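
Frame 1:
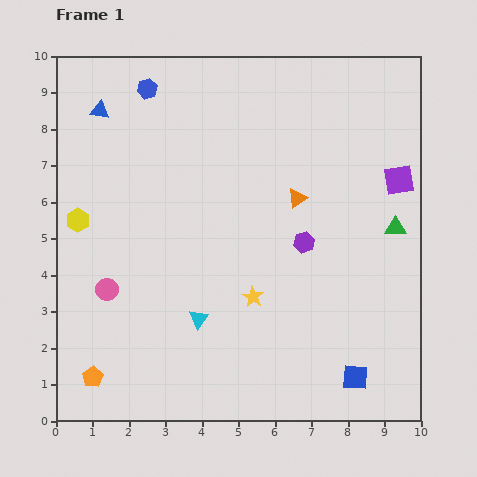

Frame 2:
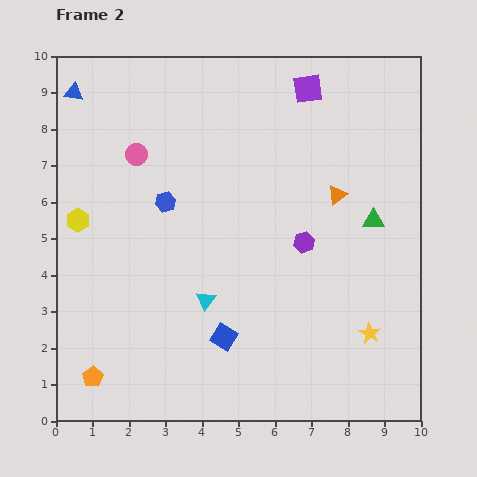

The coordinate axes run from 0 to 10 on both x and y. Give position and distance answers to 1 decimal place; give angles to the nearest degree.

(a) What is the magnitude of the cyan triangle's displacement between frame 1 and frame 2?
0.5

The cyan triangle moved from (3.9, 2.8) to (4.1, 3.3), a distance of √(0.2² + 0.5²) ≈ 0.5.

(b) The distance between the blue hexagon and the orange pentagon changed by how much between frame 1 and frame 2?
-2.8

Distance in frame 1: 8.0. Distance in frame 2: 5.2.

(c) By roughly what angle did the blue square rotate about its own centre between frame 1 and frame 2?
27° clockwise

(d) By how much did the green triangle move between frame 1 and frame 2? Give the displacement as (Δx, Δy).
(-0.6, 0.2)

The green triangle was at (9.3, 5.3) in frame 1 and (8.7, 5.5) in frame 2.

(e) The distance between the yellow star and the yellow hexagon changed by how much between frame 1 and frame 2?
+3.4

Distance in frame 1: 5.2. Distance in frame 2: 8.6.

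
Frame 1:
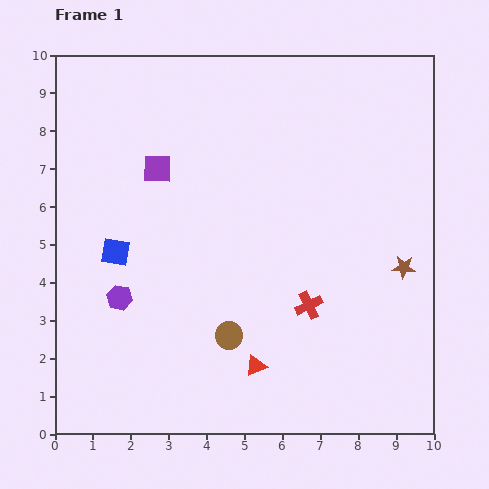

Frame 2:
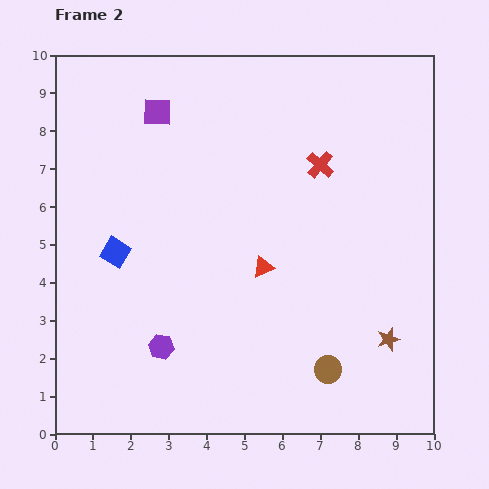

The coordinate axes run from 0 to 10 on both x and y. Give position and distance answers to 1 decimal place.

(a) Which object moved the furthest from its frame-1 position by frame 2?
the red cross

(moved 3.7; next 2.8)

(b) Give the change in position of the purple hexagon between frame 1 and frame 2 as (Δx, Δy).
(1.1, -1.3)

The purple hexagon was at (1.7, 3.6) in frame 1 and (2.8, 2.3) in frame 2.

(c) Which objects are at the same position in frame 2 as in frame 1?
the blue square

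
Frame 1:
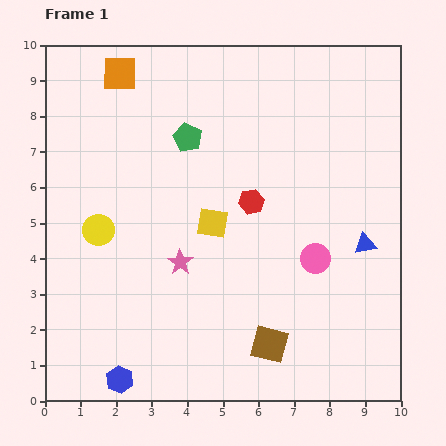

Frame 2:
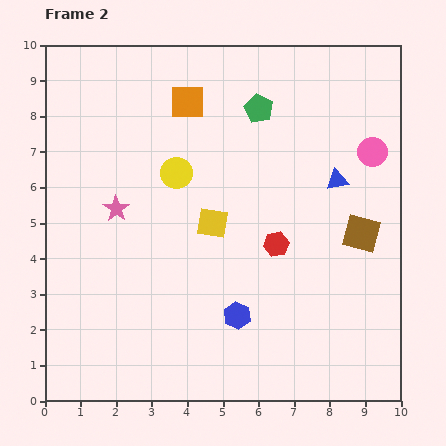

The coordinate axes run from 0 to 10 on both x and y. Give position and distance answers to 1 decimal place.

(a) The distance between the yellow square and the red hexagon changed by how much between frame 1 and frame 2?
+0.6

Distance in frame 1: 1.3. Distance in frame 2: 1.9.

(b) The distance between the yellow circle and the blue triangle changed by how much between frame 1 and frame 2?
-3.0

Distance in frame 1: 7.5. Distance in frame 2: 4.5.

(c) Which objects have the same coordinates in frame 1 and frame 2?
the yellow square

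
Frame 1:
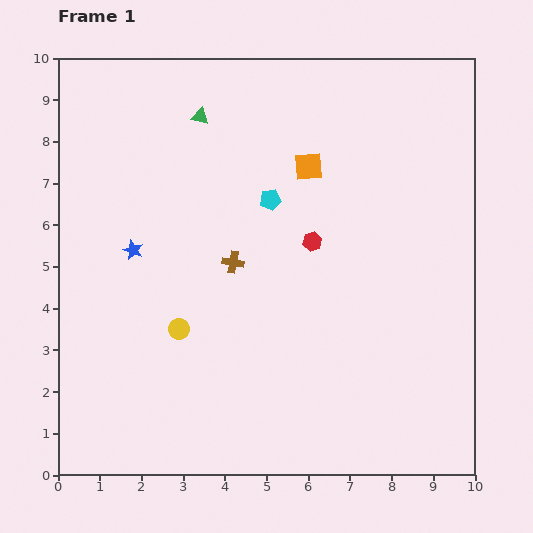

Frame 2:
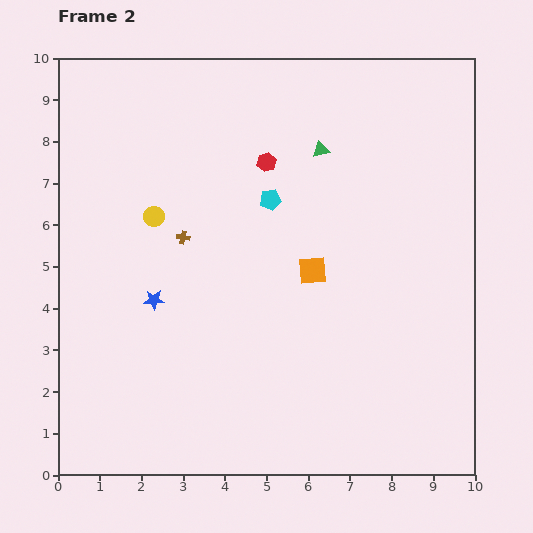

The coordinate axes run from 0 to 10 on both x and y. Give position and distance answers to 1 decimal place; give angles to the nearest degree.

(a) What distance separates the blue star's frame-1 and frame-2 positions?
1.3

The blue star moved from (1.8, 5.4) to (2.3, 4.2), a distance of √(0.5² + 1.2²) ≈ 1.3.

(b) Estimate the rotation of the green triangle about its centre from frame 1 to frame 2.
28° counter-clockwise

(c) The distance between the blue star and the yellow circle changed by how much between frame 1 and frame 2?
-0.2

Distance in frame 1: 2.2. Distance in frame 2: 2.0.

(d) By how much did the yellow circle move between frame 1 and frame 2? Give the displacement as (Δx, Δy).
(-0.6, 2.7)

The yellow circle was at (2.9, 3.5) in frame 1 and (2.3, 6.2) in frame 2.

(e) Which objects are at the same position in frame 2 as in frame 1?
the cyan pentagon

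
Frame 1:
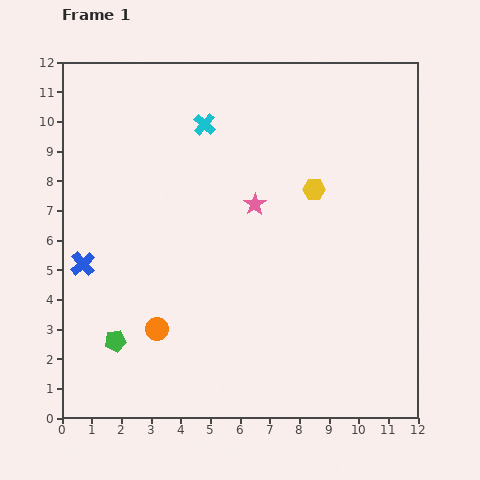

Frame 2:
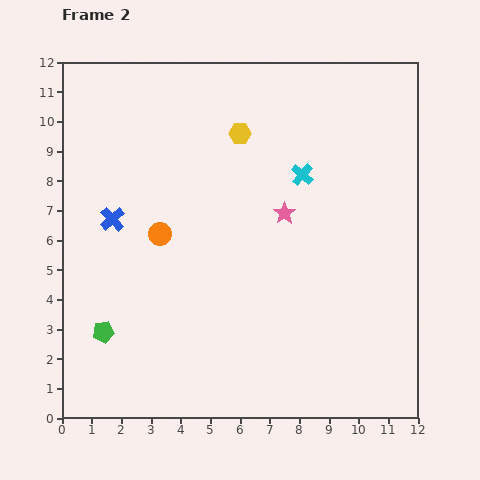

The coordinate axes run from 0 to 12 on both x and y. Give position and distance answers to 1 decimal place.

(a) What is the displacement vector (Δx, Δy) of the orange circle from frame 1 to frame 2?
(0.1, 3.2)

The orange circle was at (3.2, 3.0) in frame 1 and (3.3, 6.2) in frame 2.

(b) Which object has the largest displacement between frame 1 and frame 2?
the cyan cross

(moved 3.7; next 3.2)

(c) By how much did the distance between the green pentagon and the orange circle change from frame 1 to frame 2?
+2.3

Distance in frame 1: 1.5. Distance in frame 2: 3.8.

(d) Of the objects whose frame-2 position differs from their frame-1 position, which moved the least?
the green pentagon

(moved 0.5)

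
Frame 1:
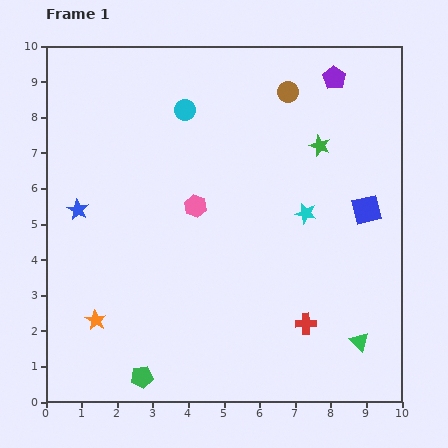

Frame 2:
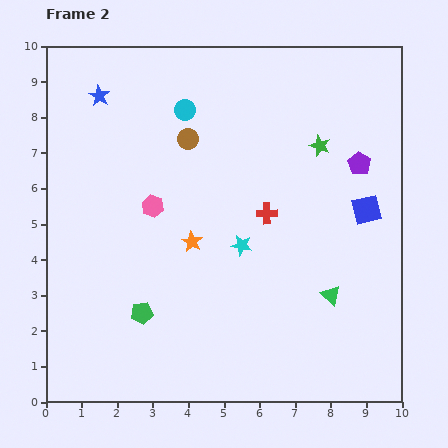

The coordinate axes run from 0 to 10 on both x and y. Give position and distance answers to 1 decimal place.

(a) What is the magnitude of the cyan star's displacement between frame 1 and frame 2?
2.0

The cyan star moved from (7.3, 5.3) to (5.5, 4.4), a distance of √(1.8² + 0.9²) ≈ 2.0.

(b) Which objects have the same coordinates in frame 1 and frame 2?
the green star, the cyan circle, the blue square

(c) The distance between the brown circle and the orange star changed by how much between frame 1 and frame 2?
-5.5

Distance in frame 1: 8.4. Distance in frame 2: 2.9.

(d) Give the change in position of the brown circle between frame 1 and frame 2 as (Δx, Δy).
(-2.8, -1.3)

The brown circle was at (6.8, 8.7) in frame 1 and (4.0, 7.4) in frame 2.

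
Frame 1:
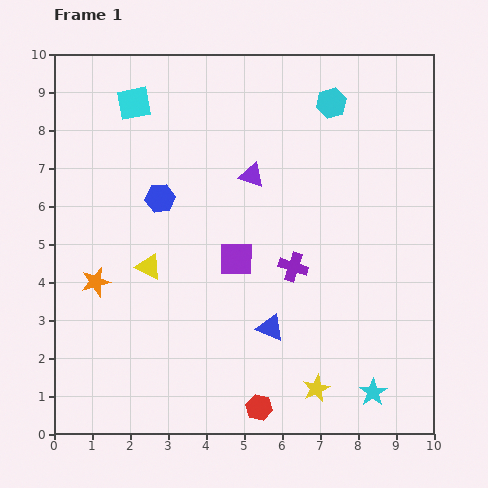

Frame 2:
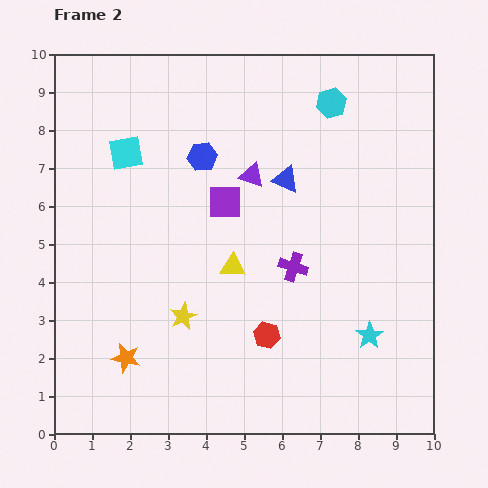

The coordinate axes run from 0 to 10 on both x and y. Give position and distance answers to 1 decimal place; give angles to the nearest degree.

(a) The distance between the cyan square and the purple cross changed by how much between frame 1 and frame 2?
-0.7

Distance in frame 1: 6.0. Distance in frame 2: 5.3.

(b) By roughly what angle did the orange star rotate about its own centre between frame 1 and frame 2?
28° clockwise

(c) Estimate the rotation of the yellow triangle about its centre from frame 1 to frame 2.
24° counter-clockwise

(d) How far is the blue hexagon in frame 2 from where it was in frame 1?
1.6

The blue hexagon moved from (2.8, 6.2) to (3.9, 7.3), a distance of √(1.1² + 1.1²) ≈ 1.6.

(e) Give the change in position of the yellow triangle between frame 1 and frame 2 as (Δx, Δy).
(2.2, 0.0)

The yellow triangle was at (2.5, 4.4) in frame 1 and (4.7, 4.4) in frame 2.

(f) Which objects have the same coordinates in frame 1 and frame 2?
the purple triangle, the cyan hexagon, the purple cross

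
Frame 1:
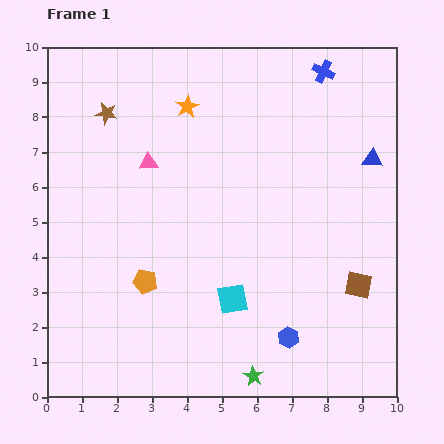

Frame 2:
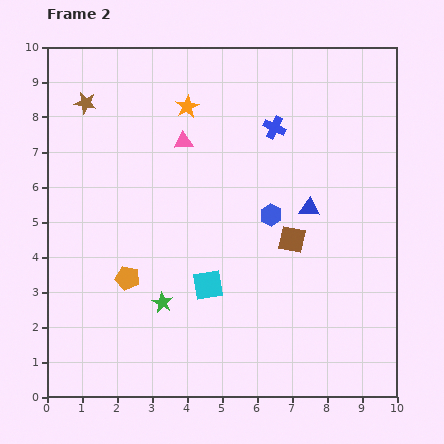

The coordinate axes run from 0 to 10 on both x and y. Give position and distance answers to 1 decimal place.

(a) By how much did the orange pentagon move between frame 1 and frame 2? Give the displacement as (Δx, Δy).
(-0.5, 0.1)

The orange pentagon was at (2.8, 3.3) in frame 1 and (2.3, 3.4) in frame 2.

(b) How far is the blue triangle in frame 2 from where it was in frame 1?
2.3

The blue triangle moved from (9.3, 6.8) to (7.5, 5.4), a distance of √(1.8² + 1.4²) ≈ 2.3.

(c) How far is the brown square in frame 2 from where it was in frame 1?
2.3

The brown square moved from (8.9, 3.2) to (7.0, 4.5), a distance of √(1.9² + 1.3²) ≈ 2.3.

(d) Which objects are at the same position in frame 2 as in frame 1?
the orange star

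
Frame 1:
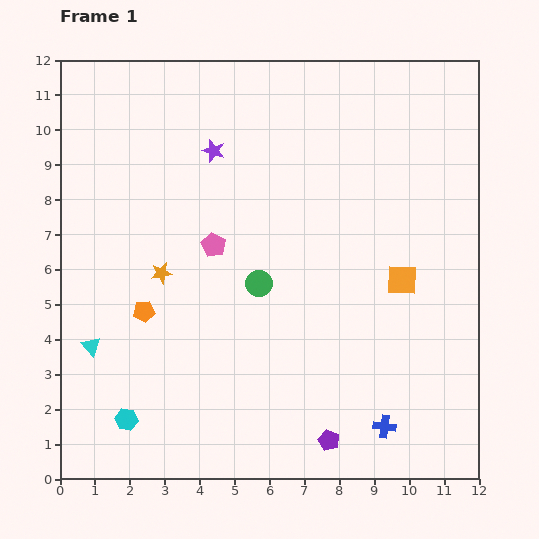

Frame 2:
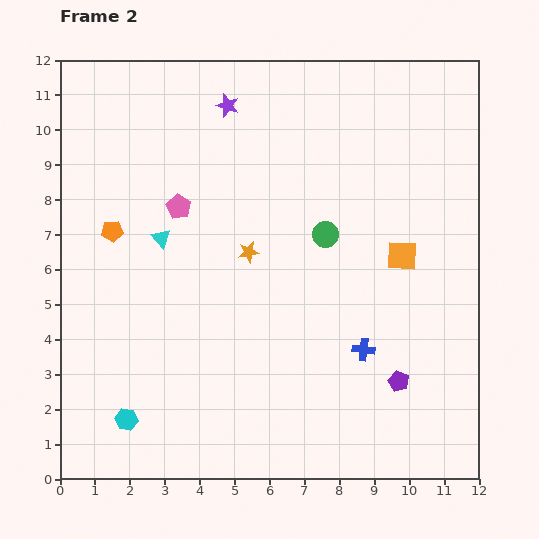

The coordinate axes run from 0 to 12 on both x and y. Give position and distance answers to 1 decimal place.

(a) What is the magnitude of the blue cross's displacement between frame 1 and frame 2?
2.3

The blue cross moved from (9.3, 1.5) to (8.7, 3.7), a distance of √(0.6² + 2.2²) ≈ 2.3.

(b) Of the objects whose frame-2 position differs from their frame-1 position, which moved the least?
the orange square

(moved 0.7)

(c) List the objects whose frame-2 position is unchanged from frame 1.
the cyan hexagon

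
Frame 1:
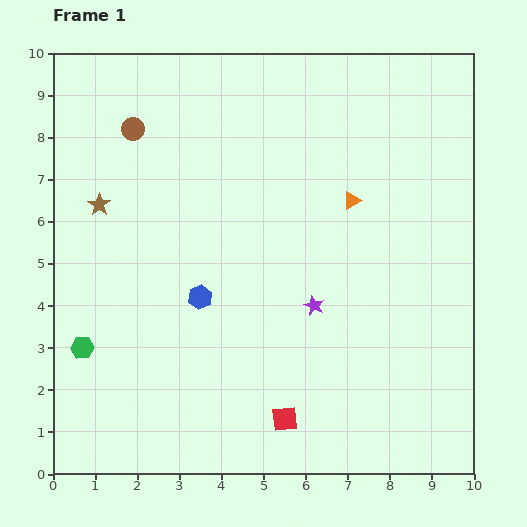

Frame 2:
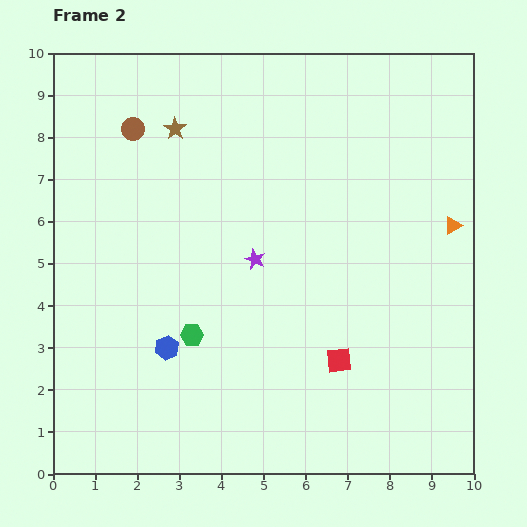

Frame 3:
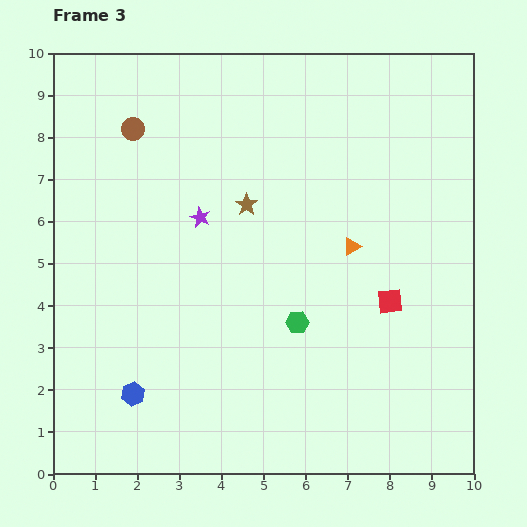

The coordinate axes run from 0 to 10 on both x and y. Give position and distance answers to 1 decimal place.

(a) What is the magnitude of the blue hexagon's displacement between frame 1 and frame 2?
1.4

The blue hexagon moved from (3.5, 4.2) to (2.7, 3.0), a distance of √(0.8² + 1.2²) ≈ 1.4.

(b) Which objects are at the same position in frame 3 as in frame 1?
the brown circle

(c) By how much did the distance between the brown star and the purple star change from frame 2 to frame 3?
-2.5

Distance in frame 2: 3.6. Distance in frame 3: 1.1.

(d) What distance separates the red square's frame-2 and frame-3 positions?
1.8

The red square moved from (6.8, 2.7) to (8.0, 4.1), a distance of √(1.2² + 1.4²) ≈ 1.8.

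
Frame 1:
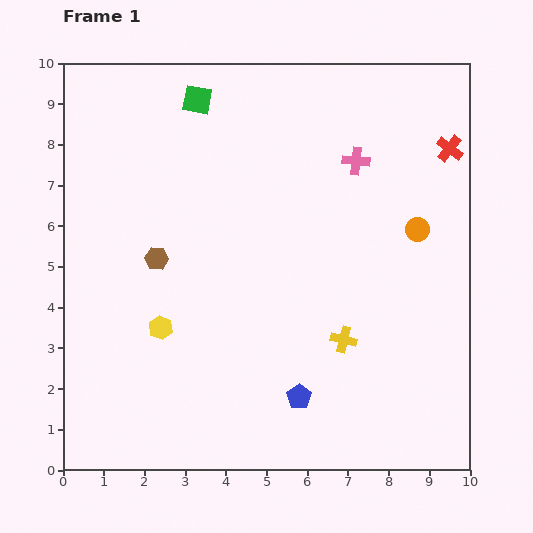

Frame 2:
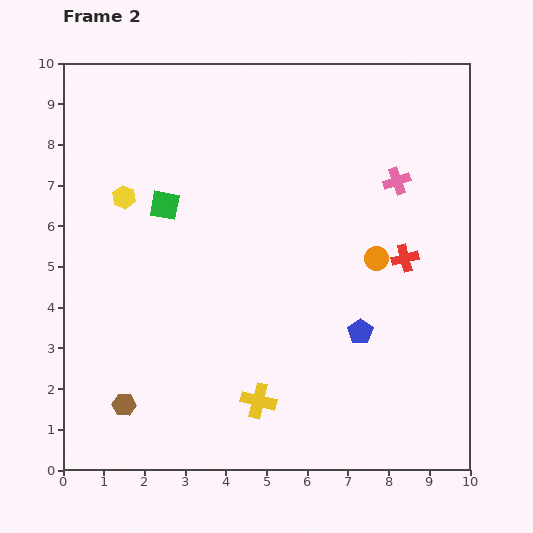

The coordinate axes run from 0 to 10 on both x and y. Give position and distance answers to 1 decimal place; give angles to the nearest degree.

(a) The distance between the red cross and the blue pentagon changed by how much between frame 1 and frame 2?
-5.0

Distance in frame 1: 7.1. Distance in frame 2: 2.1.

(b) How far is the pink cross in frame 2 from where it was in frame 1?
1.1

The pink cross moved from (7.2, 7.6) to (8.2, 7.1), a distance of √(1.0² + 0.5²) ≈ 1.1.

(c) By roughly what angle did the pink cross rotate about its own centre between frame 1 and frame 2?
25° counter-clockwise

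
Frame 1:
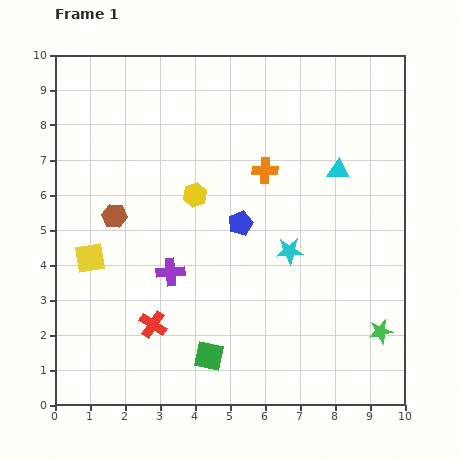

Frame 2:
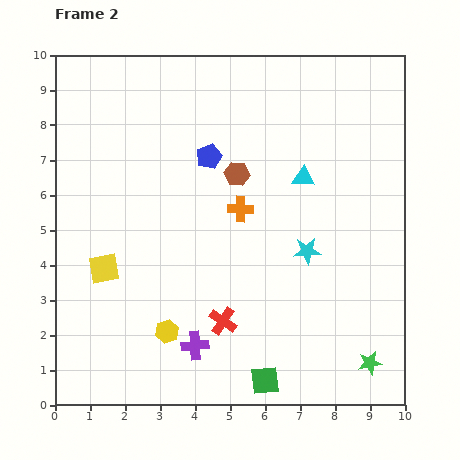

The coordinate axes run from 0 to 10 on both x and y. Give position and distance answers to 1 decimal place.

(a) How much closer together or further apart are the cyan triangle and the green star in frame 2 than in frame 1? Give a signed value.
+0.8

Distance in frame 1: 4.8. Distance in frame 2: 5.6.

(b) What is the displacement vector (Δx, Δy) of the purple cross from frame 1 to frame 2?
(0.7, -2.1)

The purple cross was at (3.3, 3.8) in frame 1 and (4.0, 1.7) in frame 2.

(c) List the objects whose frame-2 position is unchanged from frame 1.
none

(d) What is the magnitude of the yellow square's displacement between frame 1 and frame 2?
0.5

The yellow square moved from (1.0, 4.2) to (1.4, 3.9), a distance of √(0.4² + 0.3²) ≈ 0.5.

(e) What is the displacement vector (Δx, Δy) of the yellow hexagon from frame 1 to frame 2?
(-0.8, -3.9)

The yellow hexagon was at (4.0, 6.0) in frame 1 and (3.2, 2.1) in frame 2.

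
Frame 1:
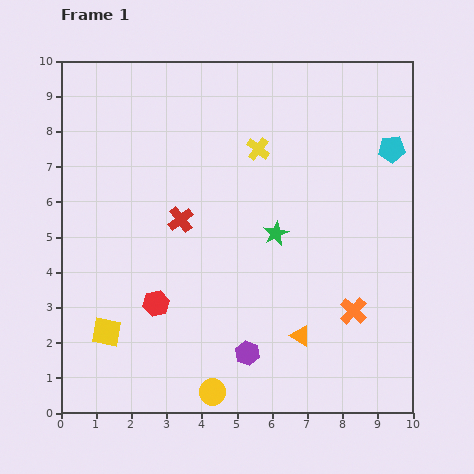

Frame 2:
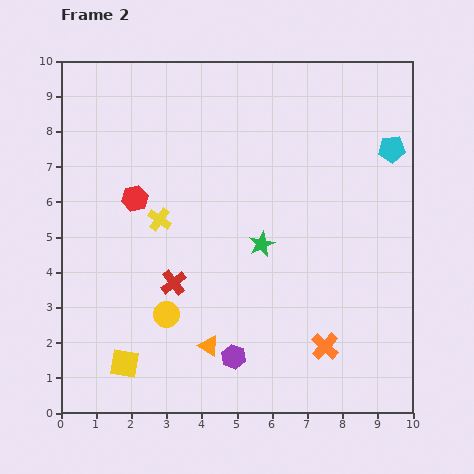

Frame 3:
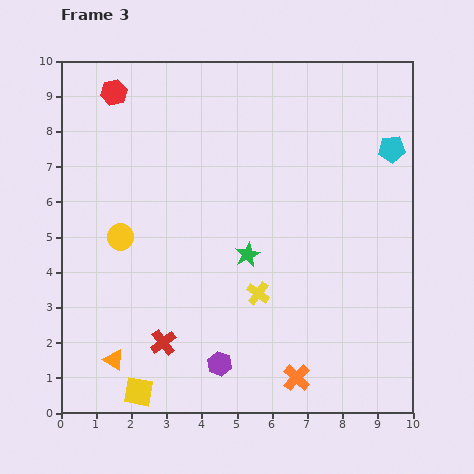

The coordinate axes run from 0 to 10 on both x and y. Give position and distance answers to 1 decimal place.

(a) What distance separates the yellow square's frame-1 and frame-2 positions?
1.0

The yellow square moved from (1.3, 2.3) to (1.8, 1.4), a distance of √(0.5² + 0.9²) ≈ 1.0.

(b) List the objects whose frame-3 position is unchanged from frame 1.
the cyan pentagon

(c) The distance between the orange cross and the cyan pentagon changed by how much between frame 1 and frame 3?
+2.3

Distance in frame 1: 4.7. Distance in frame 3: 7.0.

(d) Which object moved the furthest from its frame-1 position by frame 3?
the red hexagon

(moved 6.1; next 5.3)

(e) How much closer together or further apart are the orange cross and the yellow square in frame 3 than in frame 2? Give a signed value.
-1.2

Distance in frame 2: 5.7. Distance in frame 3: 4.5.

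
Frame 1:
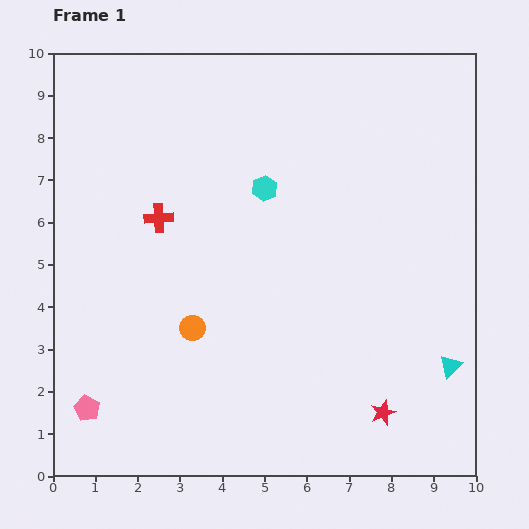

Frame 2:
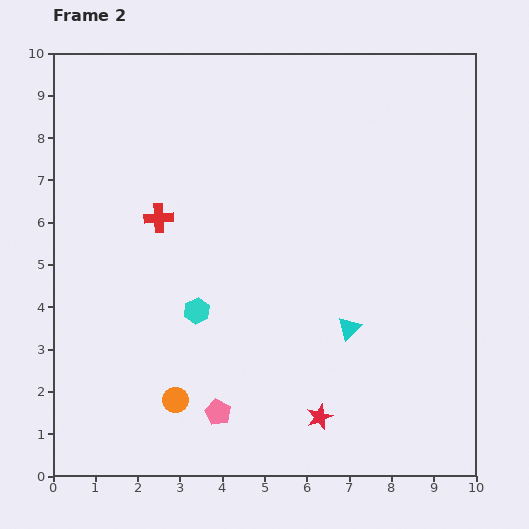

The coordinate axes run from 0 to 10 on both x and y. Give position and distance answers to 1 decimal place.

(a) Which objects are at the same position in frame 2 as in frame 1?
the red cross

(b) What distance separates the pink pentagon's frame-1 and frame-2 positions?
3.1

The pink pentagon moved from (0.8, 1.6) to (3.9, 1.5), a distance of √(3.1² + 0.1²) ≈ 3.1.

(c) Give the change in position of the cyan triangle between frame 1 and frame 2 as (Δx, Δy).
(-2.4, 0.9)

The cyan triangle was at (9.4, 2.6) in frame 1 and (7.0, 3.5) in frame 2.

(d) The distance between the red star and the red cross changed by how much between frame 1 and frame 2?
-1.0

Distance in frame 1: 7.0. Distance in frame 2: 6.0.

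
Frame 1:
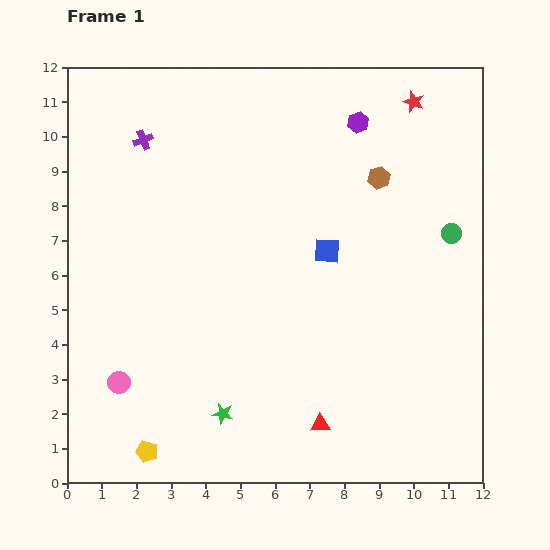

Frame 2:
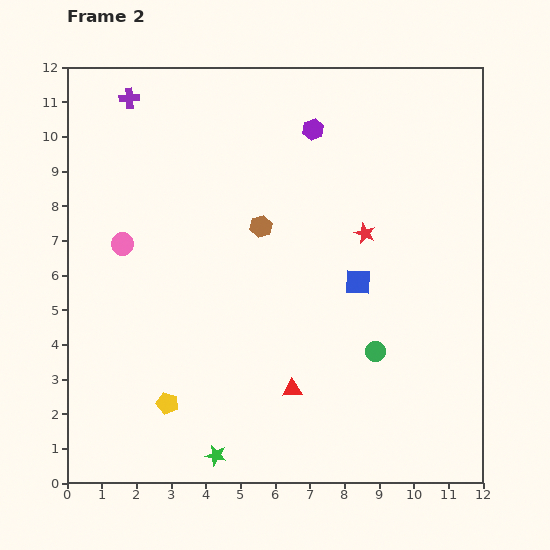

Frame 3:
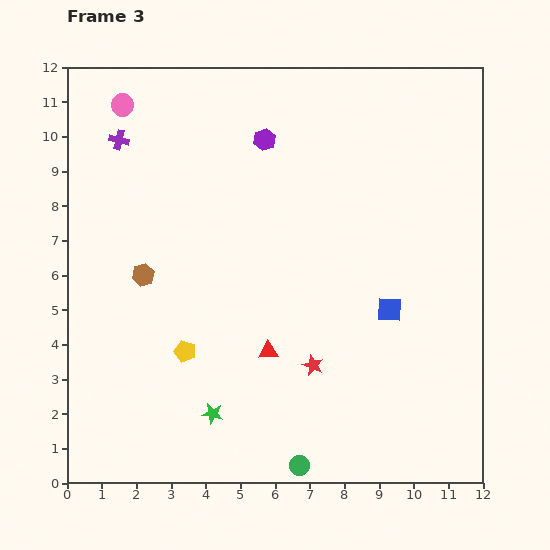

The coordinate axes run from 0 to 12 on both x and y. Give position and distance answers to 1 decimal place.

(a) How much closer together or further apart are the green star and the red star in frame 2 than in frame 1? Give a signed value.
-2.8

Distance in frame 1: 10.5. Distance in frame 2: 7.7.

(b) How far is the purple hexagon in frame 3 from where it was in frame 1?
2.7

The purple hexagon moved from (8.4, 10.4) to (5.7, 9.9), a distance of √(2.7² + 0.5²) ≈ 2.7.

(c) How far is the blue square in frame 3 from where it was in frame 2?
1.2

The blue square moved from (8.4, 5.8) to (9.3, 5.0), a distance of √(0.9² + 0.8²) ≈ 1.2.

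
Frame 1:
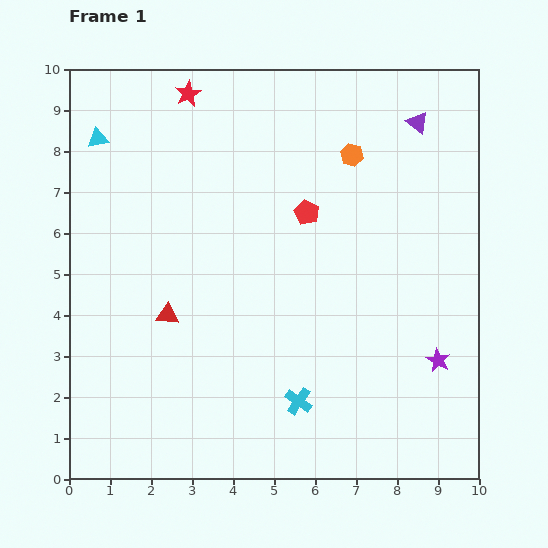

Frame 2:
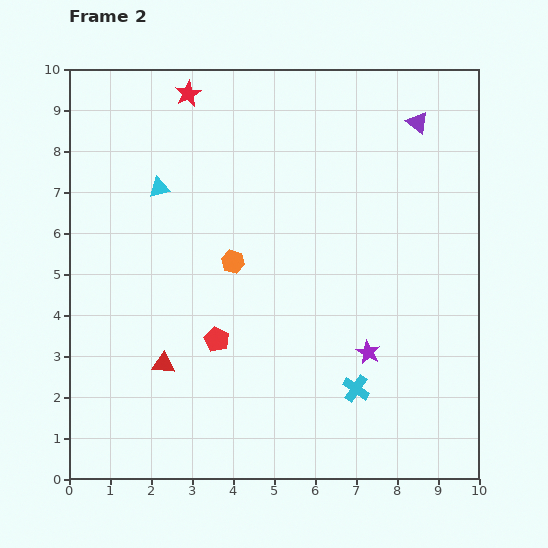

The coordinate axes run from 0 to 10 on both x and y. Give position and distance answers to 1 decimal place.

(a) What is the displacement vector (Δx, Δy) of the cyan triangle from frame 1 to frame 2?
(1.5, -1.2)

The cyan triangle was at (0.7, 8.3) in frame 1 and (2.2, 7.1) in frame 2.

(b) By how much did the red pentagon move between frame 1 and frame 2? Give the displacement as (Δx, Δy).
(-2.2, -3.1)

The red pentagon was at (5.8, 6.5) in frame 1 and (3.6, 3.4) in frame 2.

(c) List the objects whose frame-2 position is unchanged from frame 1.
the purple triangle, the red star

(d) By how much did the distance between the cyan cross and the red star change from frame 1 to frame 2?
+0.3

Distance in frame 1: 8.0. Distance in frame 2: 8.3.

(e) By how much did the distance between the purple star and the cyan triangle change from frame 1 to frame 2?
-3.4

Distance in frame 1: 9.9. Distance in frame 2: 6.5.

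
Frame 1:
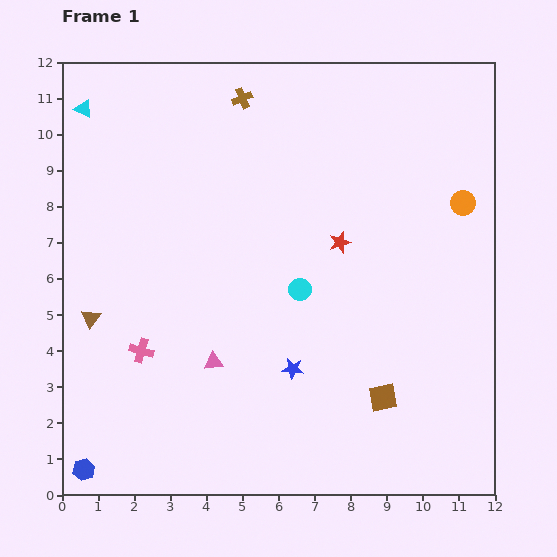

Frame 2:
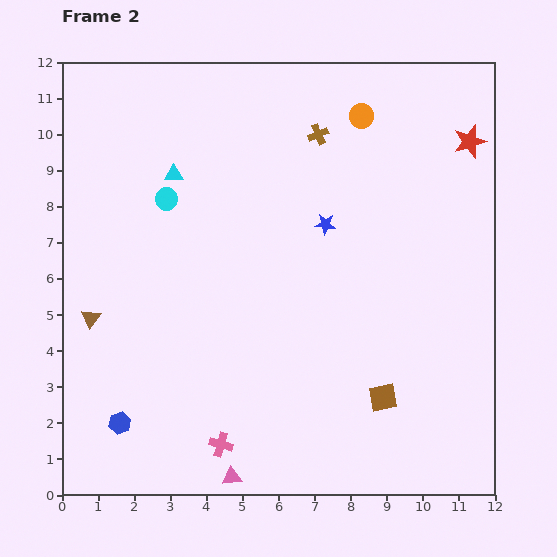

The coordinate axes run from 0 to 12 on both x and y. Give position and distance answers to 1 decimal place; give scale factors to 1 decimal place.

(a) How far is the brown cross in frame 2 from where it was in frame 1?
2.3

The brown cross moved from (5.0, 11.0) to (7.1, 10.0), a distance of √(2.1² + 1.0²) ≈ 2.3.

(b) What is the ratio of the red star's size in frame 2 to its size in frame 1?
1.5×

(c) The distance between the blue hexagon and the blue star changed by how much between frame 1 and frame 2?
+1.5

Distance in frame 1: 6.4. Distance in frame 2: 7.9.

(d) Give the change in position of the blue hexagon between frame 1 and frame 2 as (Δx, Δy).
(1.0, 1.3)

The blue hexagon was at (0.6, 0.7) in frame 1 and (1.6, 2.0) in frame 2.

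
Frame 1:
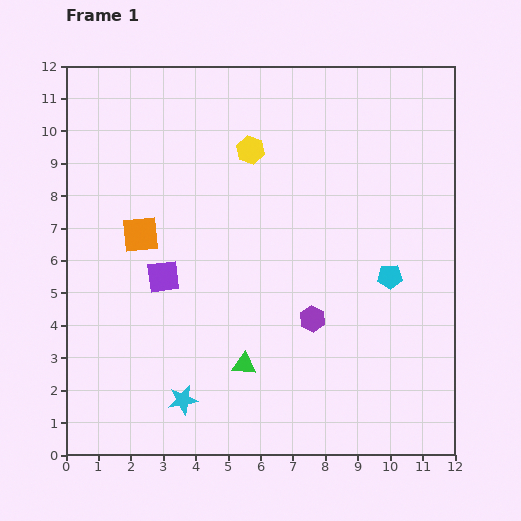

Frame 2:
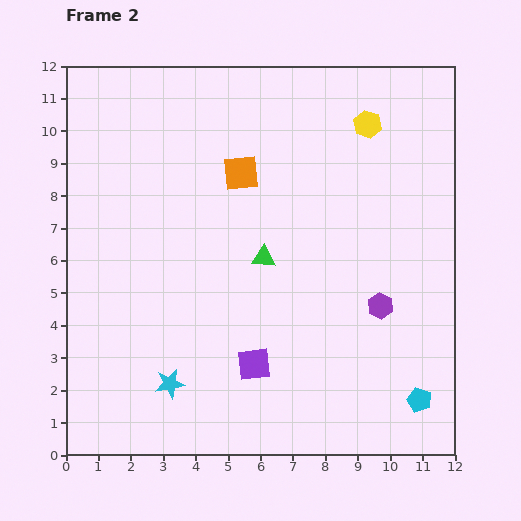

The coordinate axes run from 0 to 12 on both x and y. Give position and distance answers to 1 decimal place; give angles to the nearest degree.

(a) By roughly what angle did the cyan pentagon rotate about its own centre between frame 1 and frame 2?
23° clockwise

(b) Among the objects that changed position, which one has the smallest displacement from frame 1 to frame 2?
the cyan star

(moved 0.6)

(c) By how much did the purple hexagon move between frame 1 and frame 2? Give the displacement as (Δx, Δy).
(2.1, 0.4)

The purple hexagon was at (7.6, 4.2) in frame 1 and (9.7, 4.6) in frame 2.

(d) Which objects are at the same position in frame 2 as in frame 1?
none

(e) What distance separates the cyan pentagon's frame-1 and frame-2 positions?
3.9

The cyan pentagon moved from (10.0, 5.5) to (10.9, 1.7), a distance of √(0.9² + 3.8²) ≈ 3.9.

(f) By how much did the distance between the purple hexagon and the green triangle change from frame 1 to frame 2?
+1.4

Distance in frame 1: 2.5. Distance in frame 2: 3.9.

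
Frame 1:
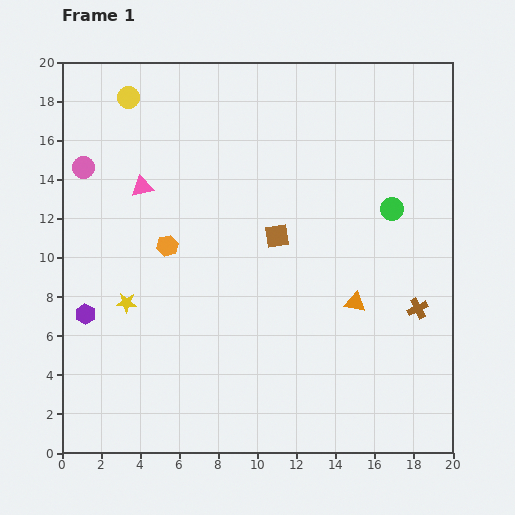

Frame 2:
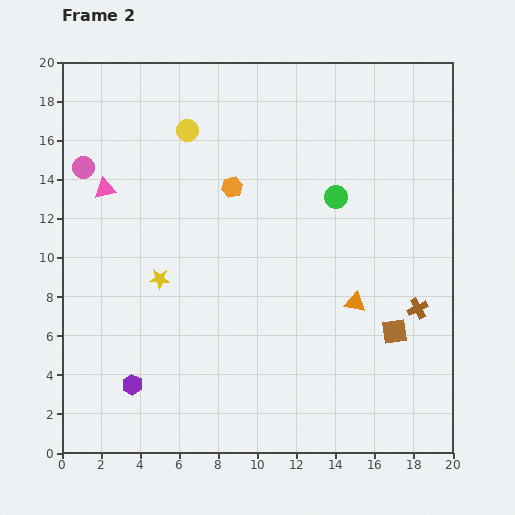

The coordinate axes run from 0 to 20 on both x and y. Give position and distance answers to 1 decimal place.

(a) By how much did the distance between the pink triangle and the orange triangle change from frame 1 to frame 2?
+1.7

Distance in frame 1: 12.4. Distance in frame 2: 14.1.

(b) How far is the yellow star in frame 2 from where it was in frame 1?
2.1

The yellow star moved from (3.3, 7.7) to (5.0, 8.9), a distance of √(1.7² + 1.2²) ≈ 2.1.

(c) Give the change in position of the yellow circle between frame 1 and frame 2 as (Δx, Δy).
(3.0, -1.7)

The yellow circle was at (3.4, 18.2) in frame 1 and (6.4, 16.5) in frame 2.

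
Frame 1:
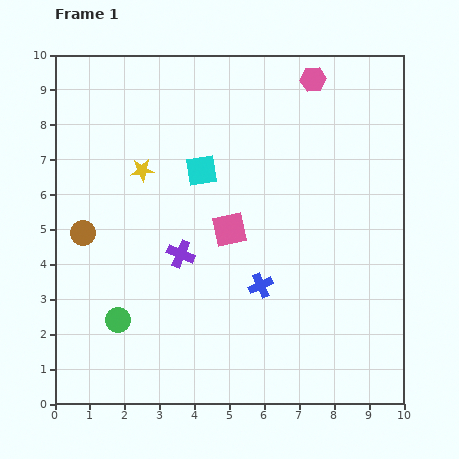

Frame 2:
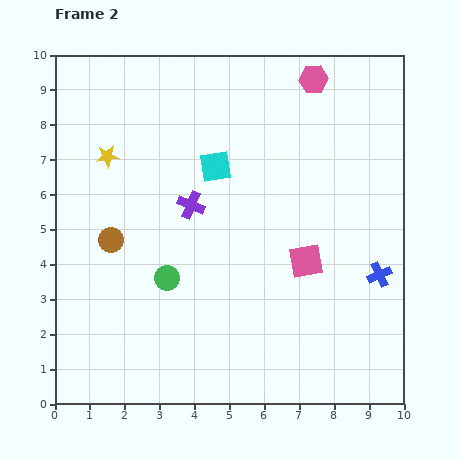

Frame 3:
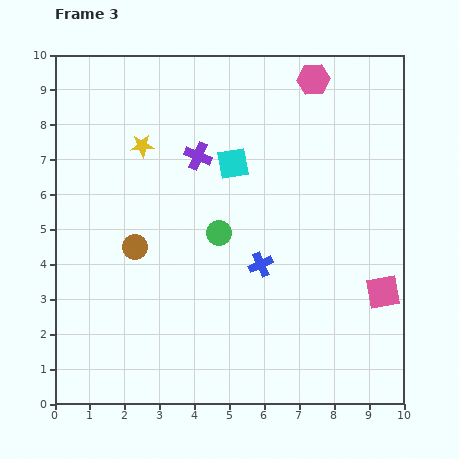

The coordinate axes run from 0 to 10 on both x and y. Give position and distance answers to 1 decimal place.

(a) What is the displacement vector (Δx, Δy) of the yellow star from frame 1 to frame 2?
(-1.0, 0.4)

The yellow star was at (2.5, 6.7) in frame 1 and (1.5, 7.1) in frame 2.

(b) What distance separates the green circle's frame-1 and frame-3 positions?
3.8

The green circle moved from (1.8, 2.4) to (4.7, 4.9), a distance of √(2.9² + 2.5²) ≈ 3.8.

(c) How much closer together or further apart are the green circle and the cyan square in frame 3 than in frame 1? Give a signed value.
-2.9

Distance in frame 1: 4.9. Distance in frame 3: 2.0.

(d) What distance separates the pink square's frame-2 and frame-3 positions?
2.4

The pink square moved from (7.2, 4.1) to (9.4, 3.2), a distance of √(2.2² + 0.9²) ≈ 2.4.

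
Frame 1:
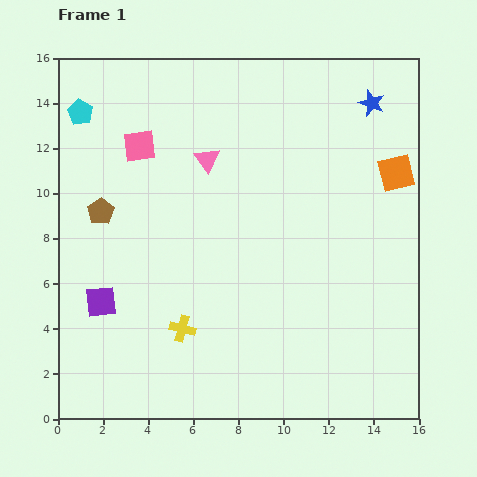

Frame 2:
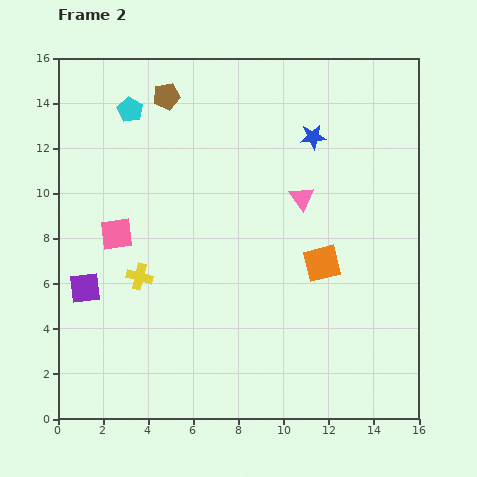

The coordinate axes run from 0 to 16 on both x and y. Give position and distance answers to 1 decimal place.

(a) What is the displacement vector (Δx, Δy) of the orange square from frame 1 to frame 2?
(-3.3, -4.0)

The orange square was at (15.0, 10.9) in frame 1 and (11.7, 6.9) in frame 2.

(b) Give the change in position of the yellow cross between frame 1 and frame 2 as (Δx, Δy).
(-1.9, 2.3)

The yellow cross was at (5.5, 4.0) in frame 1 and (3.6, 6.3) in frame 2.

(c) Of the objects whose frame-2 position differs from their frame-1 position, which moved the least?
the purple square

(moved 0.9)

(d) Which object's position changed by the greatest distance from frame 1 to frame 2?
the brown pentagon

(moved 5.9; next 5.2)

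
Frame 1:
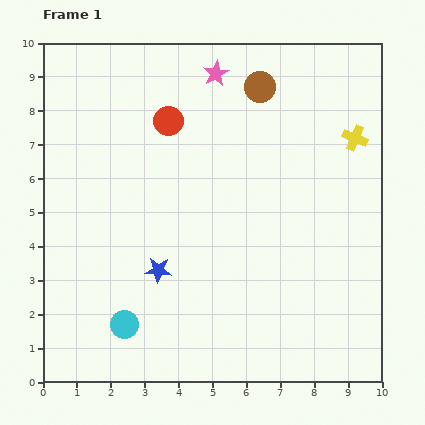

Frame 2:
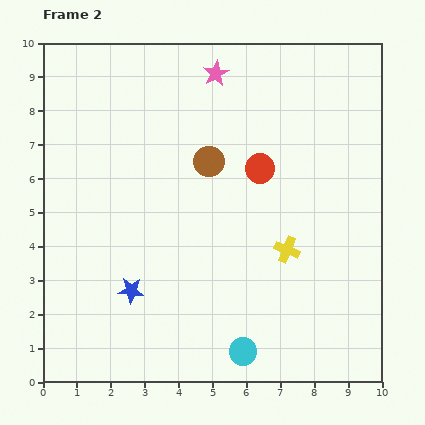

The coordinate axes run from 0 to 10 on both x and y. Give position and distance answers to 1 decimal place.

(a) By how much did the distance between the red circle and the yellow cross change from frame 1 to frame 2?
-3.0

Distance in frame 1: 5.5. Distance in frame 2: 2.5.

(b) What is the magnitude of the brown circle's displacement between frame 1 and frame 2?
2.7

The brown circle moved from (6.4, 8.7) to (4.9, 6.5), a distance of √(1.5² + 2.2²) ≈ 2.7.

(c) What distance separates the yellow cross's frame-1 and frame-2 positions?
3.9

The yellow cross moved from (9.2, 7.2) to (7.2, 3.9), a distance of √(2.0² + 3.3²) ≈ 3.9.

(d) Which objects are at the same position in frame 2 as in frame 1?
the pink star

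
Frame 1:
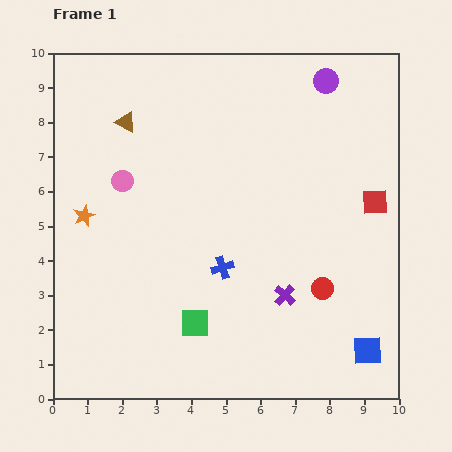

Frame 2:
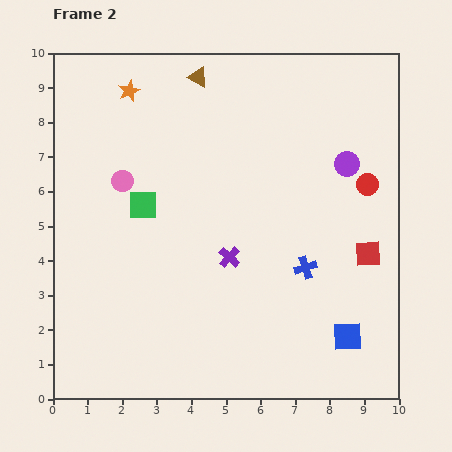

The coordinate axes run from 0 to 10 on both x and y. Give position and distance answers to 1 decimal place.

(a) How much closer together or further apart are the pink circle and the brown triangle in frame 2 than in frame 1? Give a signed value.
+2.0

Distance in frame 1: 1.7. Distance in frame 2: 3.7.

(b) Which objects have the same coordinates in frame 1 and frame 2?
the pink circle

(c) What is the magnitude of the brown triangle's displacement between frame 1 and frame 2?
2.5

The brown triangle moved from (2.1, 8.0) to (4.2, 9.3), a distance of √(2.1² + 1.3²) ≈ 2.5.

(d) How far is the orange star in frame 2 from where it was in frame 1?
3.8

The orange star moved from (0.9, 5.3) to (2.2, 8.9), a distance of √(1.3² + 3.6²) ≈ 3.8.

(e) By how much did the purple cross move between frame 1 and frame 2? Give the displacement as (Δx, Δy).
(-1.6, 1.1)

The purple cross was at (6.7, 3.0) in frame 1 and (5.1, 4.1) in frame 2.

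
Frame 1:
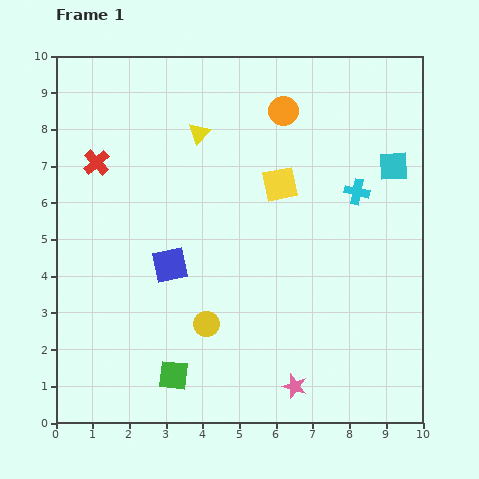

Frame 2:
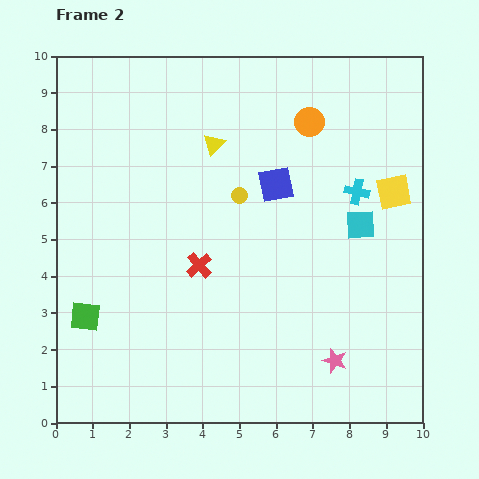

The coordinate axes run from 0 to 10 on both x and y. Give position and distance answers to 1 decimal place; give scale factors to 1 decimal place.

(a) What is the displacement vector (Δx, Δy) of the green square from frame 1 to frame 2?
(-2.4, 1.6)

The green square was at (3.2, 1.3) in frame 1 and (0.8, 2.9) in frame 2.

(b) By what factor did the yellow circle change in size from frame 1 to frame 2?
0.6×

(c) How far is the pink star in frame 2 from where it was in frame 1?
1.3

The pink star moved from (6.5, 1.0) to (7.6, 1.7), a distance of √(1.1² + 0.7²) ≈ 1.3.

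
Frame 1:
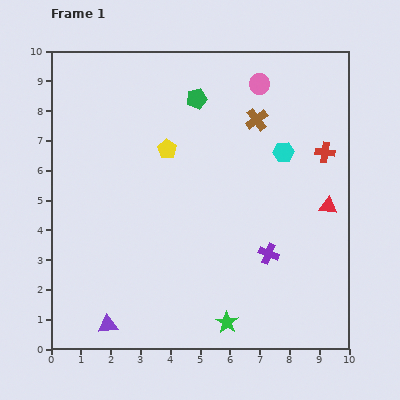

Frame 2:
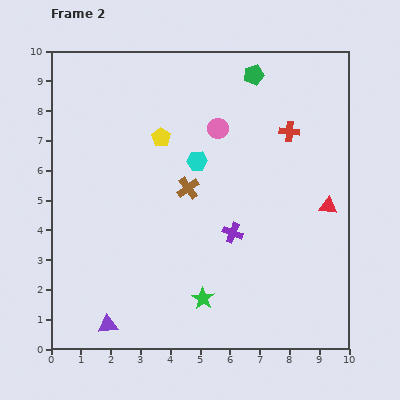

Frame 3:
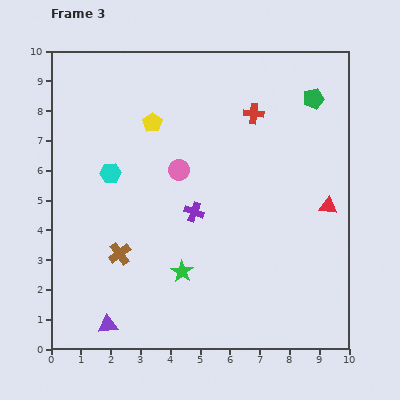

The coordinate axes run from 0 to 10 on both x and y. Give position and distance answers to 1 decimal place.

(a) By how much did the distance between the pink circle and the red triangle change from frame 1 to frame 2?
-0.2

Distance in frame 1: 4.7. Distance in frame 2: 4.5.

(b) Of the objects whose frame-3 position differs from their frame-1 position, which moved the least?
the yellow pentagon

(moved 1.0)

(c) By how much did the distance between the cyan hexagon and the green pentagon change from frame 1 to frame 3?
+3.8

Distance in frame 1: 3.4. Distance in frame 3: 7.2.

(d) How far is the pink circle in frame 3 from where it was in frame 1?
4.0

The pink circle moved from (7.0, 8.9) to (4.3, 6.0), a distance of √(2.7² + 2.9²) ≈ 4.0.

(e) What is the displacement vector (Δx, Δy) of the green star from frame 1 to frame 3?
(-1.5, 1.7)

The green star was at (5.9, 0.9) in frame 1 and (4.4, 2.6) in frame 3.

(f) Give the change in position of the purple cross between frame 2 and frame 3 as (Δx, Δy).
(-1.3, 0.7)

The purple cross was at (6.1, 3.9) in frame 2 and (4.8, 4.6) in frame 3.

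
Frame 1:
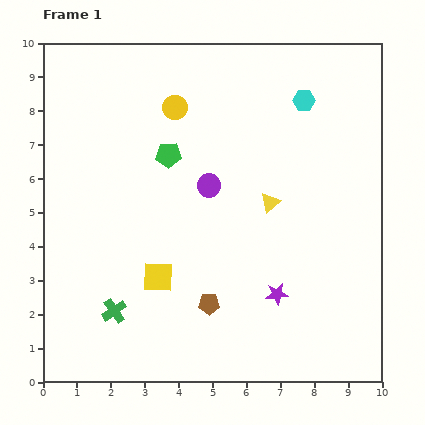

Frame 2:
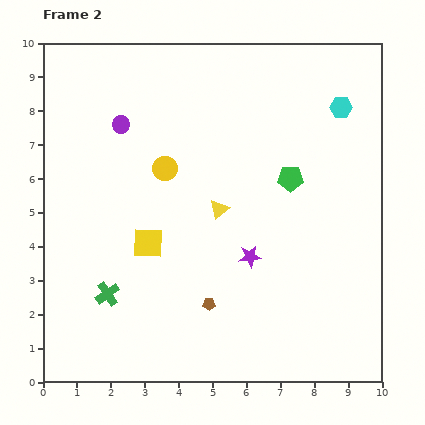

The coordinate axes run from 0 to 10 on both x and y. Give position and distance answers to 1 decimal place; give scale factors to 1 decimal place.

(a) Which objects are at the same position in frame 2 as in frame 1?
the brown pentagon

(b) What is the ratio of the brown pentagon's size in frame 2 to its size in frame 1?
0.6×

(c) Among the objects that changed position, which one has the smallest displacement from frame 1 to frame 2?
the green cross

(moved 0.5)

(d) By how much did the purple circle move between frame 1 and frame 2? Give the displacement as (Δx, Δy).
(-2.6, 1.8)

The purple circle was at (4.9, 5.8) in frame 1 and (2.3, 7.6) in frame 2.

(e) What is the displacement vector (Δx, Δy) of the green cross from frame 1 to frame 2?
(-0.2, 0.5)

The green cross was at (2.1, 2.1) in frame 1 and (1.9, 2.6) in frame 2.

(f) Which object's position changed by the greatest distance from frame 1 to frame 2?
the green pentagon

(moved 3.7; next 3.2)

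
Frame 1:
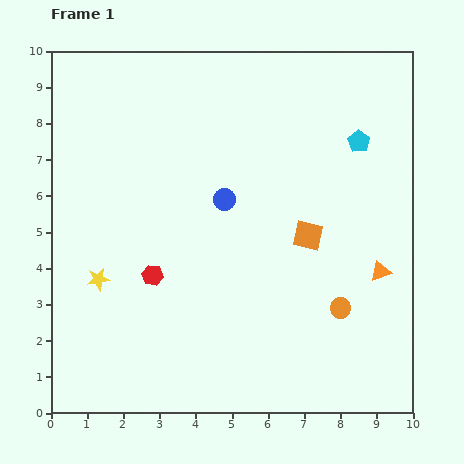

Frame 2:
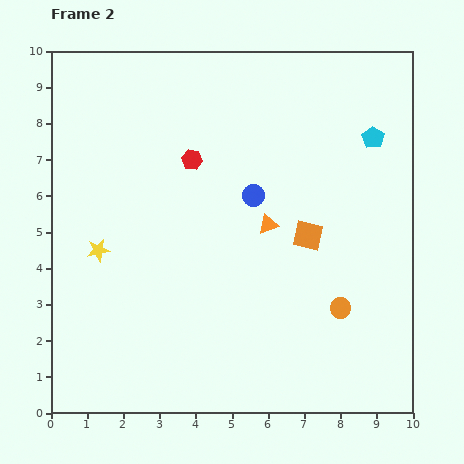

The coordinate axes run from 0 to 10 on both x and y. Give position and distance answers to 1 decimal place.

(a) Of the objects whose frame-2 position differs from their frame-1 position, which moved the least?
the cyan pentagon

(moved 0.4)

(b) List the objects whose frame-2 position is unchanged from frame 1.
the orange square, the orange circle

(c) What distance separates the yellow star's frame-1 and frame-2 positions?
0.8

The yellow star moved from (1.3, 3.7) to (1.3, 4.5), a distance of √(0.0² + 0.8²) ≈ 0.8.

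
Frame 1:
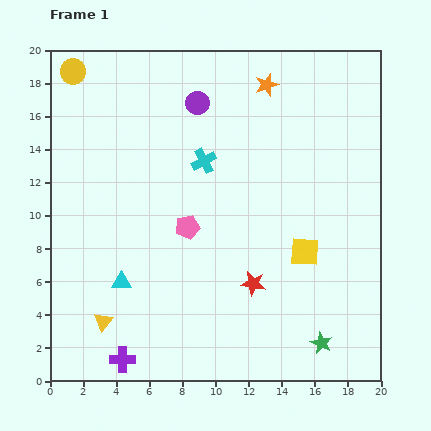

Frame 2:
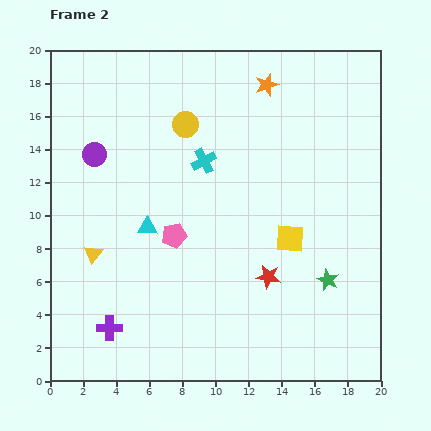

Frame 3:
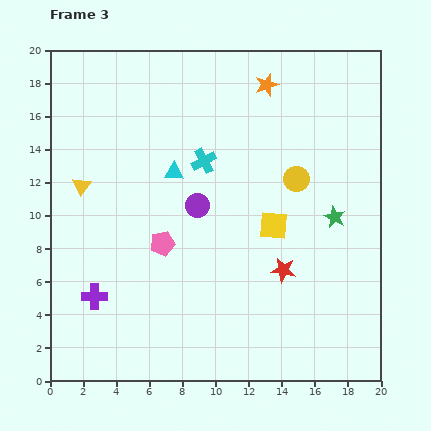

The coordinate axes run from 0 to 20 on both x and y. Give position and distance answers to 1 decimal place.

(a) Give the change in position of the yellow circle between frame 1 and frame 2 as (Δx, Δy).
(6.8, -3.2)

The yellow circle was at (1.4, 18.7) in frame 1 and (8.2, 15.5) in frame 2.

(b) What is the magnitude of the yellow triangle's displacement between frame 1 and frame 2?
4.1

The yellow triangle moved from (3.2, 3.6) to (2.6, 7.7), a distance of √(0.6² + 4.1²) ≈ 4.1.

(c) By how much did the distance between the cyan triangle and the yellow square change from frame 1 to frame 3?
-4.4

Distance in frame 1: 11.2. Distance in frame 3: 6.8.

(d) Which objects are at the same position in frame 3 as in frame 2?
the cyan cross, the orange star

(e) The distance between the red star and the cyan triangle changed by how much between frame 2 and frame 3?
+1.0

Distance in frame 2: 7.9. Distance in frame 3: 8.9.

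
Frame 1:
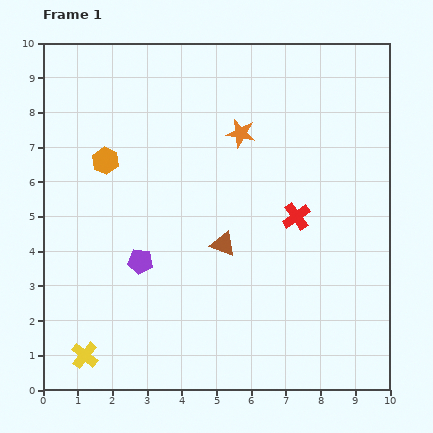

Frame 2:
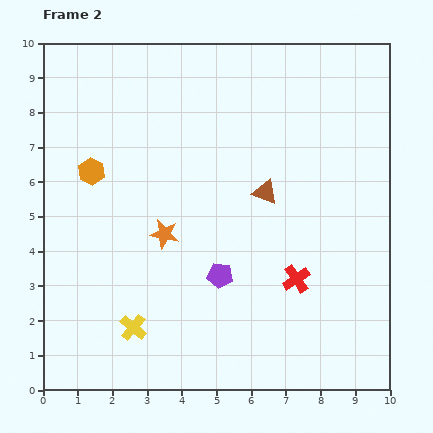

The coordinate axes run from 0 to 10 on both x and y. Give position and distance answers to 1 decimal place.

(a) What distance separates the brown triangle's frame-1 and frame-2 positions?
1.9

The brown triangle moved from (5.2, 4.2) to (6.4, 5.7), a distance of √(1.2² + 1.5²) ≈ 1.9.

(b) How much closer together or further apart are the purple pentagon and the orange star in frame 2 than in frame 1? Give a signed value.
-2.7

Distance in frame 1: 4.7. Distance in frame 2: 2.0.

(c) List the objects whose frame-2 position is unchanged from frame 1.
none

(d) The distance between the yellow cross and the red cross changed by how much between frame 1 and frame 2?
-2.4

Distance in frame 1: 7.3. Distance in frame 2: 4.9.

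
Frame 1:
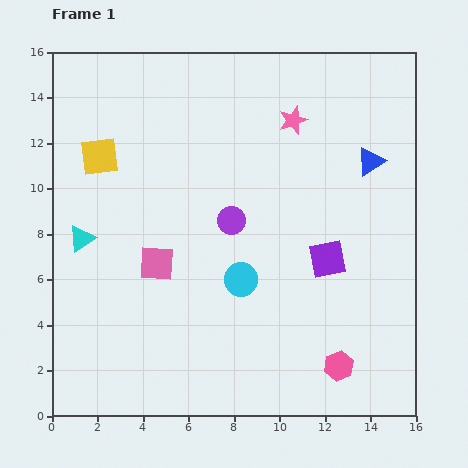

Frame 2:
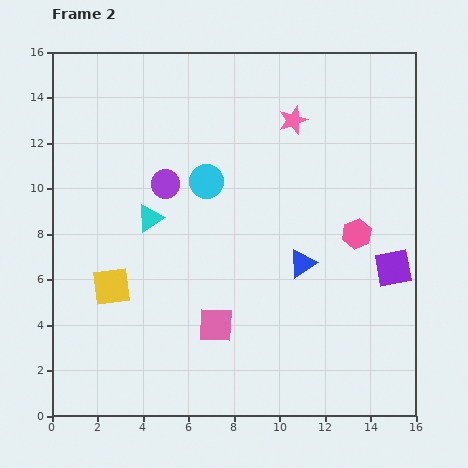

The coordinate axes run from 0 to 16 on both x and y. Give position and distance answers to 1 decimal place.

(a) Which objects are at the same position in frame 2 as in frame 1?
the pink star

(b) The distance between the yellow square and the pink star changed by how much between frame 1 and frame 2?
+2.2

Distance in frame 1: 8.6. Distance in frame 2: 10.8.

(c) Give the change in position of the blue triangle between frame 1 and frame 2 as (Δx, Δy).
(-3.0, -4.5)

The blue triangle was at (14.0, 11.2) in frame 1 and (11.0, 6.7) in frame 2.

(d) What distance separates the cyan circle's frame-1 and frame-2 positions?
4.6

The cyan circle moved from (8.3, 6.0) to (6.8, 10.3), a distance of √(1.5² + 4.3²) ≈ 4.6.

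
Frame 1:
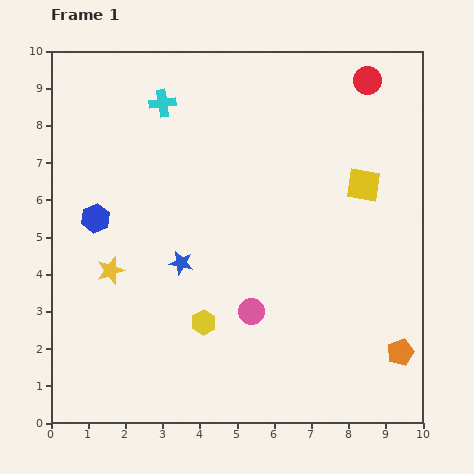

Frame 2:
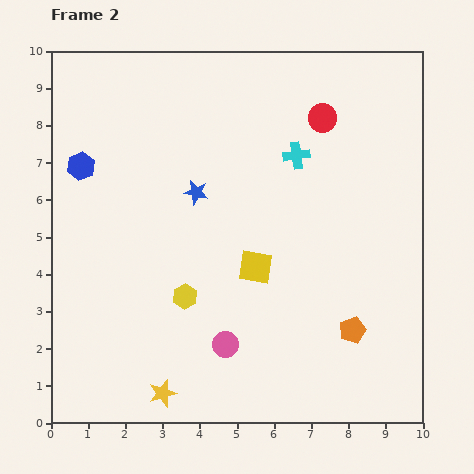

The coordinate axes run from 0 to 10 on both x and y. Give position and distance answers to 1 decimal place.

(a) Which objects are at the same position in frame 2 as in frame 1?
none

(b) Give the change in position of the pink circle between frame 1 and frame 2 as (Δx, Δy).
(-0.7, -0.9)

The pink circle was at (5.4, 3.0) in frame 1 and (4.7, 2.1) in frame 2.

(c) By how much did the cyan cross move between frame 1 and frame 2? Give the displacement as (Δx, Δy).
(3.6, -1.4)

The cyan cross was at (3.0, 8.6) in frame 1 and (6.6, 7.2) in frame 2.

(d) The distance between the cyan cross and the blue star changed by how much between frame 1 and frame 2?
-1.4

Distance in frame 1: 4.3. Distance in frame 2: 2.9.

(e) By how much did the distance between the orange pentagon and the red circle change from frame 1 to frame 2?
-1.6

Distance in frame 1: 7.4. Distance in frame 2: 5.8.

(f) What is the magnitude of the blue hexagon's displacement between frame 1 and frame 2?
1.5

The blue hexagon moved from (1.2, 5.5) to (0.8, 6.9), a distance of √(0.4² + 1.4²) ≈ 1.5.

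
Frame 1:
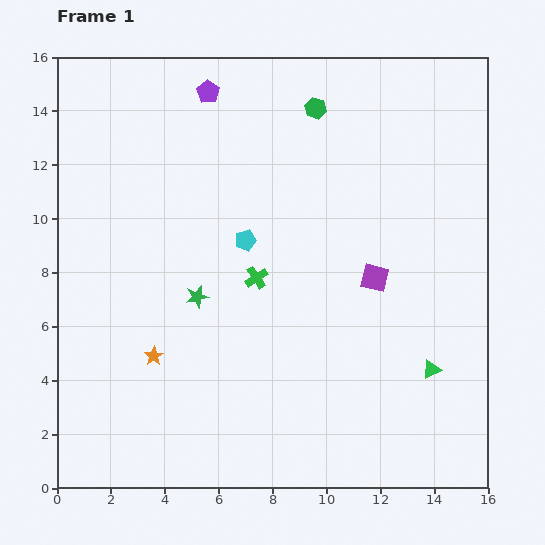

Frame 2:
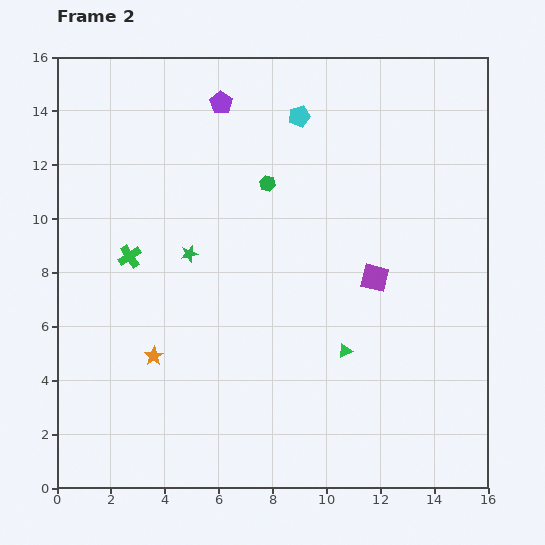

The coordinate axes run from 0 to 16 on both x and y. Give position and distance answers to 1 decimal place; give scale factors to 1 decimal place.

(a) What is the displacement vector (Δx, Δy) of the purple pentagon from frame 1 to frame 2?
(0.5, -0.4)

The purple pentagon was at (5.6, 14.7) in frame 1 and (6.1, 14.3) in frame 2.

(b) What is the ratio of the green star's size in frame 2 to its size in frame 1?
0.8×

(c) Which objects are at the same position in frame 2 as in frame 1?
the orange star, the purple square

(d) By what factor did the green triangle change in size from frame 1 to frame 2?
0.7×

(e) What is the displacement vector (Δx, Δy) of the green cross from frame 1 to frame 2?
(-4.7, 0.8)

The green cross was at (7.4, 7.8) in frame 1 and (2.7, 8.6) in frame 2.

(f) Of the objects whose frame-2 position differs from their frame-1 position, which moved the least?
the purple pentagon

(moved 0.6)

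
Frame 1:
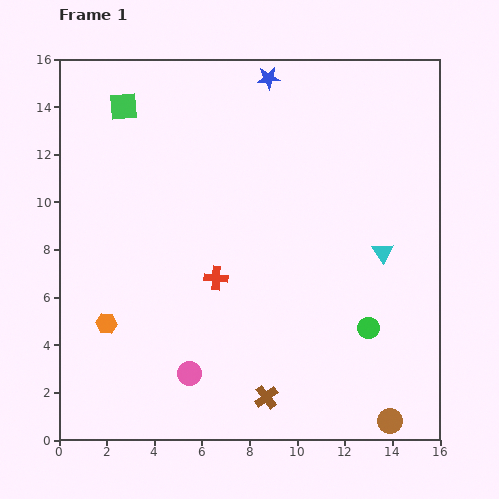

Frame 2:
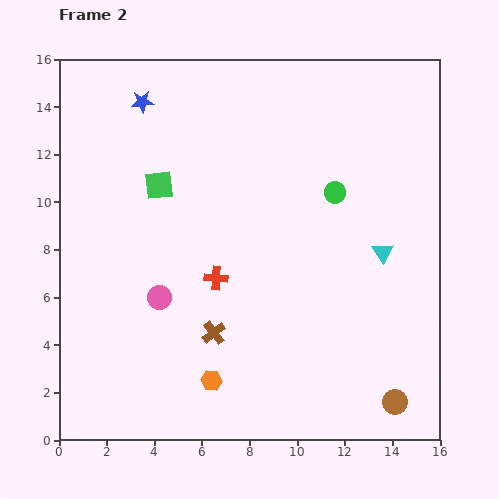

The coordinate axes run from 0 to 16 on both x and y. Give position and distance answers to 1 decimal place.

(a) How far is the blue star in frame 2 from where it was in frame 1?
5.4

The blue star moved from (8.8, 15.2) to (3.5, 14.2), a distance of √(5.3² + 1.0²) ≈ 5.4.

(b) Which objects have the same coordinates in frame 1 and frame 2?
the cyan triangle, the red cross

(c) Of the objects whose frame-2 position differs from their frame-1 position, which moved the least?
the brown circle

(moved 0.8)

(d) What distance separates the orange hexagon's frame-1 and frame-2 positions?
5.0

The orange hexagon moved from (2.0, 4.9) to (6.4, 2.5), a distance of √(4.4² + 2.4²) ≈ 5.0.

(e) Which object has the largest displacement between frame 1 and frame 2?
the green circle

(moved 5.9; next 5.4)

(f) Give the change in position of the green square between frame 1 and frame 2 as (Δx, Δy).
(1.5, -3.3)

The green square was at (2.7, 14.0) in frame 1 and (4.2, 10.7) in frame 2.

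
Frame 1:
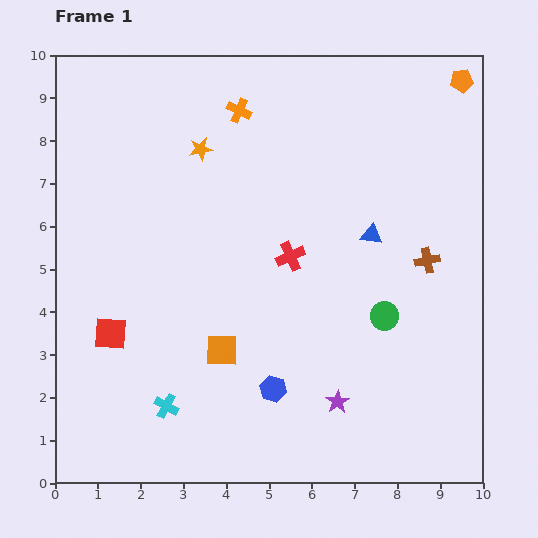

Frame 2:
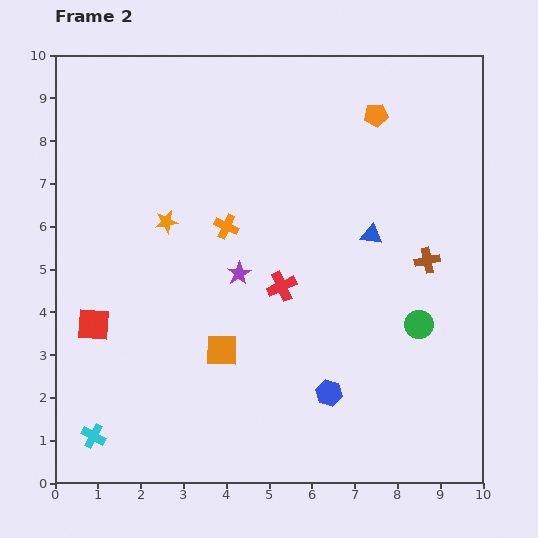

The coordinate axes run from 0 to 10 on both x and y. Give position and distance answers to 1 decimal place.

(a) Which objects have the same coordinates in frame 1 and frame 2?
the brown cross, the blue triangle, the orange square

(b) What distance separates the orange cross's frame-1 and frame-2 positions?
2.7

The orange cross moved from (4.3, 8.7) to (4.0, 6.0), a distance of √(0.3² + 2.7²) ≈ 2.7.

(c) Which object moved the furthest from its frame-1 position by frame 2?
the purple star

(moved 3.8; next 2.7)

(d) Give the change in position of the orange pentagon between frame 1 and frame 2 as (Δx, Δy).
(-2.0, -0.8)

The orange pentagon was at (9.5, 9.4) in frame 1 and (7.5, 8.6) in frame 2.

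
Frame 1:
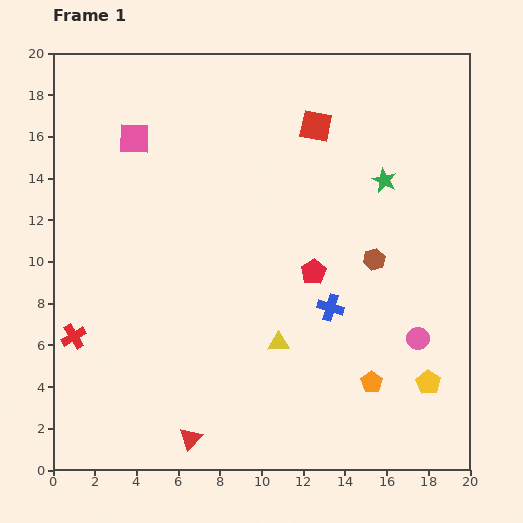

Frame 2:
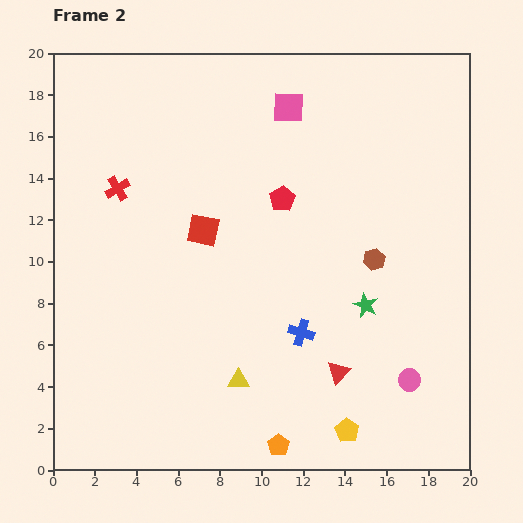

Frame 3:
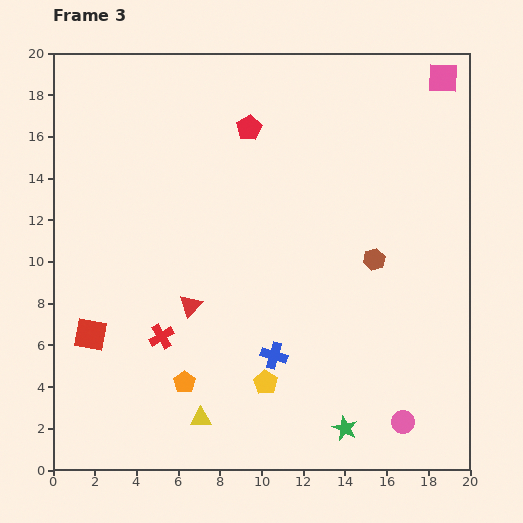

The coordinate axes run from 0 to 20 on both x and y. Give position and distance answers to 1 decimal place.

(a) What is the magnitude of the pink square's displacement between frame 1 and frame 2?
7.6

The pink square moved from (3.9, 15.9) to (11.3, 17.4), a distance of √(7.4² + 1.5²) ≈ 7.6.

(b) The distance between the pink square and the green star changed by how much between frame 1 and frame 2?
-2.0

Distance in frame 1: 12.2. Distance in frame 2: 10.2.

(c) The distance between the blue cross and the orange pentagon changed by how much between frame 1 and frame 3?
+0.4

Distance in frame 1: 4.1. Distance in frame 3: 4.5.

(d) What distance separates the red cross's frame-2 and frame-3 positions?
7.4

The red cross moved from (3.1, 13.5) to (5.2, 6.4), a distance of √(2.1² + 7.1²) ≈ 7.4.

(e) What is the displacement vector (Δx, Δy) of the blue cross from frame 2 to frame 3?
(-1.3, -1.1)

The blue cross was at (11.9, 6.6) in frame 2 and (10.6, 5.5) in frame 3.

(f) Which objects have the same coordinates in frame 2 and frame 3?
the brown hexagon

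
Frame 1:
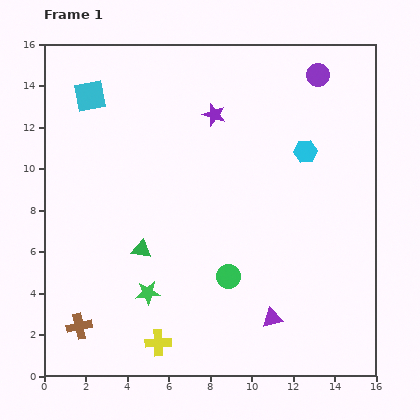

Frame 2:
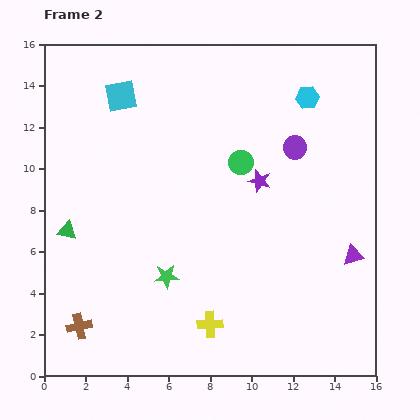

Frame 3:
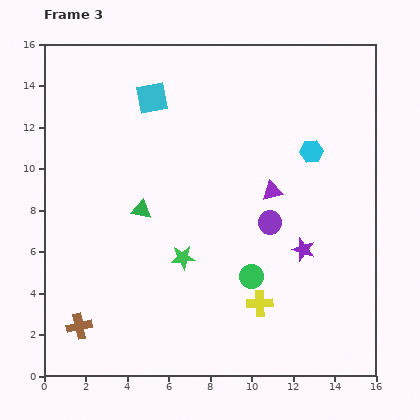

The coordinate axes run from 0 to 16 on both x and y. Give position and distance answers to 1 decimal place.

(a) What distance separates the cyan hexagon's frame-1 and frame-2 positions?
2.6

The cyan hexagon moved from (12.6, 10.8) to (12.7, 13.4), a distance of √(0.1² + 2.6²) ≈ 2.6.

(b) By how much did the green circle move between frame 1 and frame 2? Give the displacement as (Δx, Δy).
(0.6, 5.5)

The green circle was at (8.9, 4.8) in frame 1 and (9.5, 10.3) in frame 2.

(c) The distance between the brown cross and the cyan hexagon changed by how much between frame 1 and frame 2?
+1.8

Distance in frame 1: 13.8. Distance in frame 2: 15.6.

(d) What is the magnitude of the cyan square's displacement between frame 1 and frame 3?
3.0

The cyan square moved from (2.2, 13.5) to (5.2, 13.4), a distance of √(3.0² + 0.1²) ≈ 3.0.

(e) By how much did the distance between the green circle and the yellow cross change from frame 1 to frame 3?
-3.3

Distance in frame 1: 4.7. Distance in frame 3: 1.4.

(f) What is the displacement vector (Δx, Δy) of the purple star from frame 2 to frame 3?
(2.1, -3.3)

The purple star was at (10.4, 9.4) in frame 2 and (12.5, 6.1) in frame 3.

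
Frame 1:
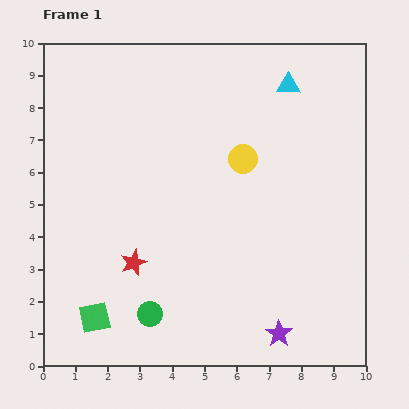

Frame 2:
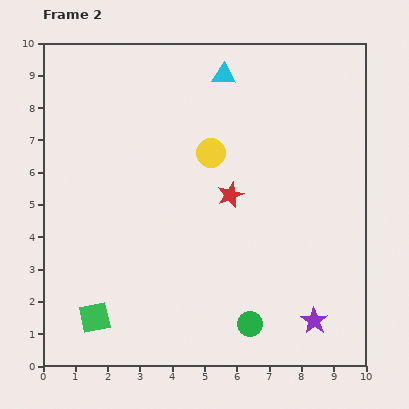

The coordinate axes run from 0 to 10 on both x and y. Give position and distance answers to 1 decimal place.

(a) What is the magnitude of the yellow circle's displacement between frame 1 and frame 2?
1.0

The yellow circle moved from (6.2, 6.4) to (5.2, 6.6), a distance of √(1.0² + 0.2²) ≈ 1.0.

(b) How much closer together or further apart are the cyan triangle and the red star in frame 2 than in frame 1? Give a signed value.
-3.6

Distance in frame 1: 7.3. Distance in frame 2: 3.7.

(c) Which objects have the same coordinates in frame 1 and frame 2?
the green square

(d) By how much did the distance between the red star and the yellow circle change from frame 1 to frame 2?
-3.3

Distance in frame 1: 4.7. Distance in frame 2: 1.4.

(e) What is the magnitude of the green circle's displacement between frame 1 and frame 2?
3.1

The green circle moved from (3.3, 1.6) to (6.4, 1.3), a distance of √(3.1² + 0.3²) ≈ 3.1.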